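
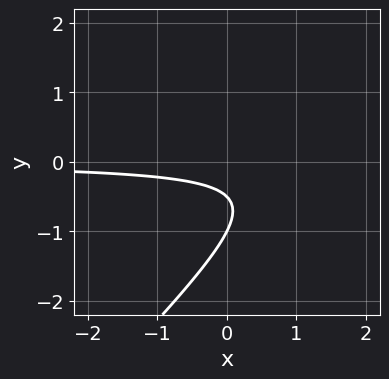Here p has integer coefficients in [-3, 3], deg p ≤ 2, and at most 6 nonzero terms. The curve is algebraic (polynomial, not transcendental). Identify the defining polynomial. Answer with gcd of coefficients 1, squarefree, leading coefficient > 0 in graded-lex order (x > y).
deg p = 2. The shape is more complex than any degree-1 curve.
Against the integer gridlines: it meets the y-axis at y = -1 (among the integer gridlines); the curve avoids every integer x-axis point in the box.
Putting this together gives p.

2*x*y - 2*y^2 - 3*y - 1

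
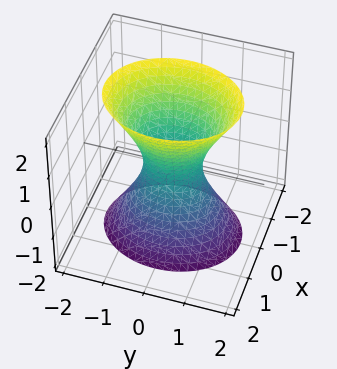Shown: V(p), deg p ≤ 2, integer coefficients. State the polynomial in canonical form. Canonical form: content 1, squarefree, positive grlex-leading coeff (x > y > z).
deg p = 2. One connected sheet with a waist; a quadric.
Symmetries: mirror symmetry x ↦ −x ⇒ only even powers of x; the y ↦ −y reflection is a symmetry, so y appears only in even powers; mirror symmetry z ↦ −z ⇒ only even powers of z.
Reading off the gridlines: the surface avoids every integer z-axis point in the box.
The integer polynomial consistent with all of this is the stated p.

3*x^2 + 2*y^2 - z^2 - 1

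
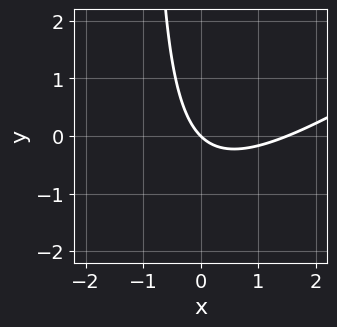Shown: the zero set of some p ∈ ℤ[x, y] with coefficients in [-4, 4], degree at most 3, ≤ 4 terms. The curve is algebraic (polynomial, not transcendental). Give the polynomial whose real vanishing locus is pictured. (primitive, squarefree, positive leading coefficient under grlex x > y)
2*x^2 - 3*x*y - 3*x - 3*y

First, degree: the shape is more complex than any degree-1 curve, so deg p = 2.
Next, observable constraints: it crosses the y-axis at the gridline y = 0; it crosses the x-axis at the gridline x = 0.
Finally, putting this together gives p.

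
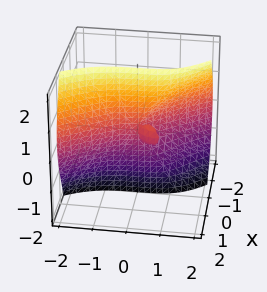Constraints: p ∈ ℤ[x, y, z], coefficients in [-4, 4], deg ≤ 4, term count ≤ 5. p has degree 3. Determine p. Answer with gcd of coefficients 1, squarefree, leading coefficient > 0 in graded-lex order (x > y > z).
The degree is 3 — no degree-2 surface has this shape.
Checking where it meets the axes: it meets the x-axis at x = 0 (among the integer gridlines); every point of the z-axis in the box is on the surface; it crosses the y-axis at the gridline y = 0.
The integer polynomial consistent with all of this is the stated p.

3*x^3 + 3*x*z^2 + y^3 - 2*x*y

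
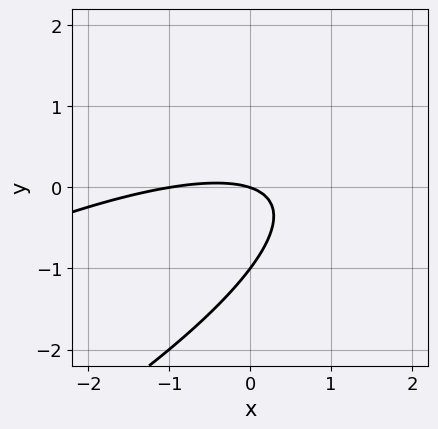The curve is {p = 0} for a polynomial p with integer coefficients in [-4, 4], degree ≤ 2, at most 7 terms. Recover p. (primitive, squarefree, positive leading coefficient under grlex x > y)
1. deg p = 2.
2. Reading off the gridlines: among the integer gridlines, it crosses the x-axis at x ∈ {-1, 0}; the y-axis gridline crossings are at y ∈ {-1, 0}.
3. Fitting integer coefficients to these (and the overall shape) gives p.

x^2 - 3*x*y + 3*y^2 + x + 3*y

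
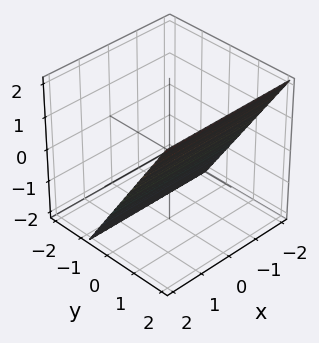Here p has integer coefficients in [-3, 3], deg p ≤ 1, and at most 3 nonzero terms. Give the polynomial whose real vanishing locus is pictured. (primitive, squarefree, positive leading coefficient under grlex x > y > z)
3*y - 2*z - 2

(a) The degree is 1 — every cross-section is a straight line — this is a plane.
(b) Checking where it meets the axes: it misses every integer gridline on the x-axis; it crosses the z-axis at the gridline z = -1.
(c) Putting this together gives p.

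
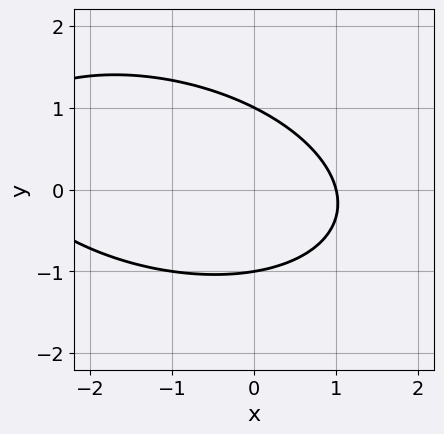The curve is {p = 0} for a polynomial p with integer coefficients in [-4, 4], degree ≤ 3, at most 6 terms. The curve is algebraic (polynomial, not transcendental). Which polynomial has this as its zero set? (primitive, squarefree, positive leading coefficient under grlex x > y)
First, the degree is 2 — the shape is more complex than any degree-1 curve.
Next, from the visible intercepts: the y-axis gridline crossings are at y ∈ {-1, 1}; it crosses the x-axis at the gridline x = 1.
Finally, matching integer coefficients to the picture gives p.

x^2 + x*y + 3*y^2 + 2*x - 3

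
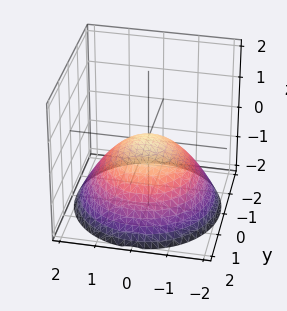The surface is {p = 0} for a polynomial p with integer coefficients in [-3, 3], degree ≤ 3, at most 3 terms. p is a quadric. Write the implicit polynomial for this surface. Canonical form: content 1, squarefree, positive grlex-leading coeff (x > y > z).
1. deg p = 2.
2. Symmetries: every cross-section ⟂ z is a circle, so x, y appear only via x² + y².
3. From the visible intercepts: it crosses the z-axis at the gridline z = 0; it crosses the x-axis at the gridline x = 0.
4. Solving for integer coefficients yields p as stated.

x^2 + y^2 + 2*z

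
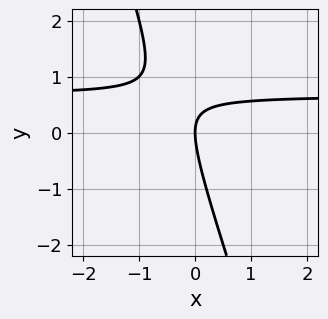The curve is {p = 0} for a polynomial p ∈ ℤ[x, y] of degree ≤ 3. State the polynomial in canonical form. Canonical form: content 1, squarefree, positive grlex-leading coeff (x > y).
1. deg p = 2.
2. Observable constraints: one y-axis crossing is at y = 0; one x-axis crossing is at x = 0.
3. Fitting integer coefficients to these (and the overall shape) gives p.

3*x*y + y^2 - 2*x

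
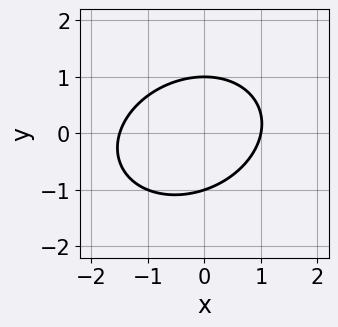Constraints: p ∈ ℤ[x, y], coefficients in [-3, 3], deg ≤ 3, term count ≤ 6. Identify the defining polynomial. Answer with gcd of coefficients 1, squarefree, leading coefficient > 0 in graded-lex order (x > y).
1. deg p = 2. The shape is more complex than any degree-1 curve.
2. Against the integer gridlines: one x-axis crossing is at x = 1; the y-axis gridline crossings are at y ∈ {-1, 1}.
3. Matching integer coefficients to the picture gives p.

2*x^2 - x*y + 3*y^2 + x - 3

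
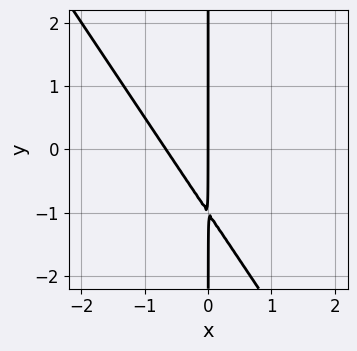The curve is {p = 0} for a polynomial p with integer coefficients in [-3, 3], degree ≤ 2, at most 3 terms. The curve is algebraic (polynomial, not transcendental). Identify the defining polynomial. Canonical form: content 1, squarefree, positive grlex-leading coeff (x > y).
1. Degree: a generic line meets the curve in up to 2 points, so deg p = 2.
2. Against the integer gridlines: one x-axis crossing is at x = 0; every point of the y-axis in the box is on the curve.
3. Putting this together gives p.

3*x^2 + 2*x*y + 2*x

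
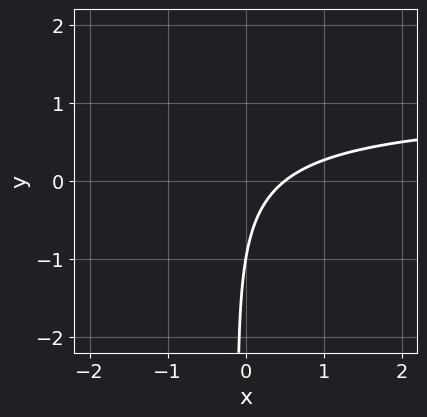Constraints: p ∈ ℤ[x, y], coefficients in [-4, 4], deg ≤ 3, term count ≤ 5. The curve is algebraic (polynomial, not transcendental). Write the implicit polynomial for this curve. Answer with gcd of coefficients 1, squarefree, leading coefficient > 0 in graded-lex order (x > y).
x*y^2 - 3*x*y + 2*x - y - 1

(a) The degree is 3 — no degree-2 curve has this shape.
(b) Checking where it meets the axes: it crosses the y-axis at the gridline y = -1.
(c) Solving for integer coefficients yields p as stated.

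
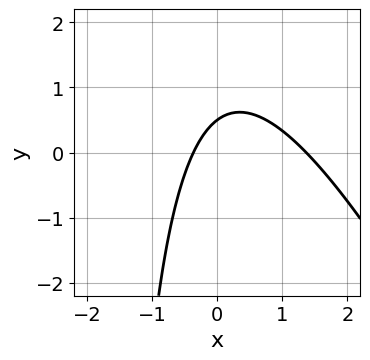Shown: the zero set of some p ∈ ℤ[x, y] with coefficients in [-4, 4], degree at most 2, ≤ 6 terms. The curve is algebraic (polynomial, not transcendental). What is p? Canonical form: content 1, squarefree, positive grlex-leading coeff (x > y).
2*x^2 + x*y - 2*x + 2*y - 1

1. Degree: no degree-1 curve has this shape, so deg p = 2.
2. Matching integer coefficients to the picture gives p.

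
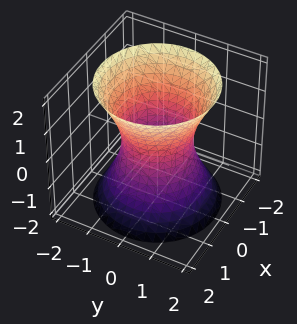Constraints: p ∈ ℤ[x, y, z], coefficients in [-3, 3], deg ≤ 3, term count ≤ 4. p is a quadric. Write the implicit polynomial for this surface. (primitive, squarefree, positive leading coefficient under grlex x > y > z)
The degree is 2 — an hourglass — one-sheet hyperboloid; a quadric.
Symmetries: rotational symmetry about the z-axis ⇒ p depends on x, y only through x² + y²; mirror symmetry z ↦ −z ⇒ only even powers of z.
Observable constraints: the y-axis gridline crossings are at y ∈ {-1, 1}; no z-intercept at any integer in the box.
Matching integer coefficients to the picture gives p. Check: (1, 0, 0) on the x-axis lies on the surface, and p(1, 0, 0) = 0. ✓

2*x^2 + 2*y^2 - z^2 - 2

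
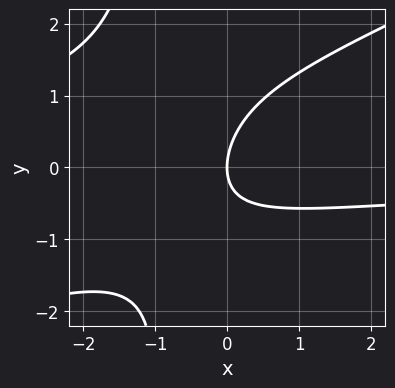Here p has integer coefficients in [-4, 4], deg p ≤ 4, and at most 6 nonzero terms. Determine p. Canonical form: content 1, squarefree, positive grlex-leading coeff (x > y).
x^2*y - 2*x*y^2 + 2*x*y - 2*y^2 + 3*x

Degree: the shape is more complex than any degree-2 curve, so deg p = 3.
Against the integer gridlines: it crosses the y-axis at the gridline y = 0; it meets the x-axis at x = 0 (among the integer gridlines).
Solving for integer coefficients yields p as stated.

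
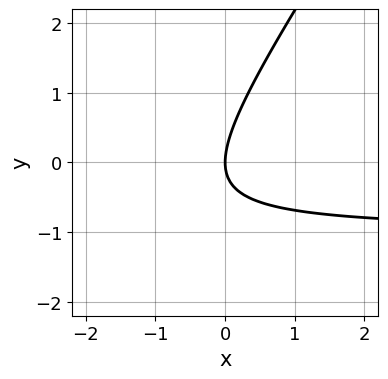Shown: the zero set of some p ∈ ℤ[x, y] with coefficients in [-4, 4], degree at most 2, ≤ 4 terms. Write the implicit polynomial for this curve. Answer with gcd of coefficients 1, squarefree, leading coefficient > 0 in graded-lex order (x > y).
3*x*y - 2*y^2 + 3*x

The degree is 2 — no degree-1 curve has this shape.
Reading off the gridlines: one y-axis crossing is at y = 0; it crosses the x-axis at the gridline x = 0.
Together with the visible shape, these determine p as stated.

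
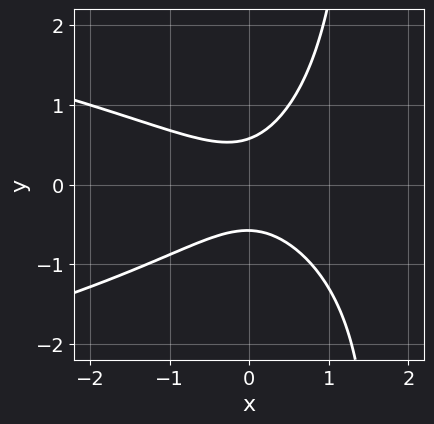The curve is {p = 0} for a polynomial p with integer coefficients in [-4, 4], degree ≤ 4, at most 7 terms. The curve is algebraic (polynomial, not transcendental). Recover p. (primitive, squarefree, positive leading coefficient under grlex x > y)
1. The degree is 3 — no degree-2 curve has this shape.
2. Reading off the gridlines: it misses every integer gridline on the x-axis.
3. Fitting integer coefficients to these (and the overall shape) gives p.

2*x*y^2 + 2*x^2 + x*y - 3*y^2 + 1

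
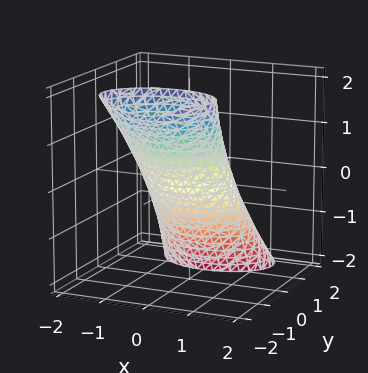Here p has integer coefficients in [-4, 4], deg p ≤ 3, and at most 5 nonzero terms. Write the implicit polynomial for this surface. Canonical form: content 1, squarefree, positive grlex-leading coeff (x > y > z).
1. Degree: a generic line meets the surface in up to 2 points, so deg p = 2.
2. Observable constraints: among the integer gridlines, it crosses the x-axis at x ∈ {-1, 1}; the z-axis gridline crossings are at z ∈ {-1, 1}.
3. Together with the visible shape, these determine p as stated.

x^2 + 2*y^2 + 3*y*z + z^2 - 1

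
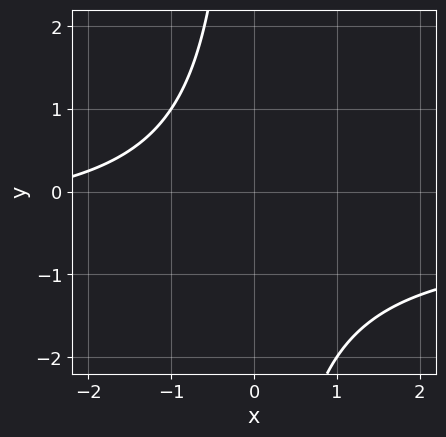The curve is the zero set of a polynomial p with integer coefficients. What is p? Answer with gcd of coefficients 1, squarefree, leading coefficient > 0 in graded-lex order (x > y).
(a) Degree: the shape is more complex than any degree-1 curve, so deg p = 2.
(b) From the axis intercepts and sections: the curve avoids every integer y-axis point in the box; the curve avoids every integer x-axis point in the box.
(c) Solving for integer coefficients yields p as stated.

2*x*y + x + 3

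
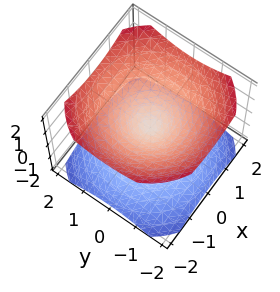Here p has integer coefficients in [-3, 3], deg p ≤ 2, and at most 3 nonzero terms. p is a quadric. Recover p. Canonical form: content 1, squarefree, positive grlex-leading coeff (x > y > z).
2*x^2 + 2*y^2 - 3*z^2

(a) The picture has 2 separate pieces.
(b) deg p = 2.
(c) Symmetries: mirror symmetry z ↦ −z ⇒ only even powers of z; the z-axis is an axis of rotation, so x and y enter only as x² + y².
(d) From the axis intercepts and sections: it meets the y-axis at y = 0 (among the integer gridlines); it meets the x-axis at x = 0 (among the integer gridlines).
(e) Matching integer coefficients to the picture gives p.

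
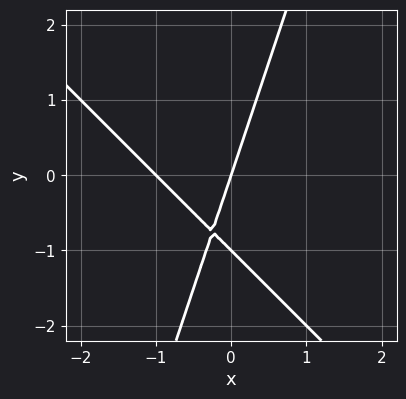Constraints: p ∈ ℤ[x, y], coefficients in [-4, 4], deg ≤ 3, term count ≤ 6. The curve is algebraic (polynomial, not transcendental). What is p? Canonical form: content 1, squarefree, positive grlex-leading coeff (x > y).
1. Degree: a generic line meets the curve in up to 2 points, so deg p = 2.
2. From the visible intercepts: among the integer gridlines, it crosses the x-axis at x ∈ {-1, 0}; among the integer gridlines, it crosses the y-axis at y ∈ {-1, 0}.
3. These observations pin down the coefficients.

3*x^2 + 2*x*y - y^2 + 3*x - y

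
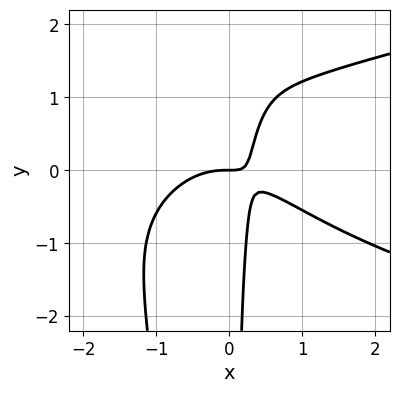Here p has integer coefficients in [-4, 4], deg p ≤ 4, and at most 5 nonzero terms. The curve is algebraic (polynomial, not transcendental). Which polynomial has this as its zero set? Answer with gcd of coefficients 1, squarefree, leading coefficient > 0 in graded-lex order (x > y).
2*x^2*y^2 - 2*x^3 + x*y^2 - 3*x*y + y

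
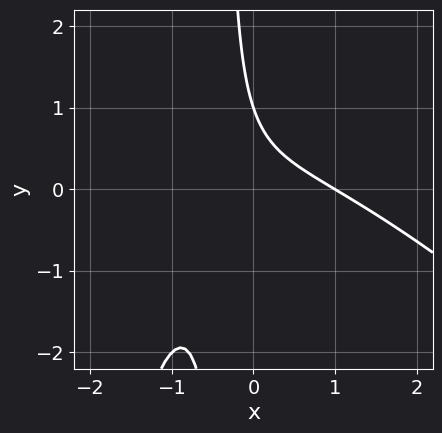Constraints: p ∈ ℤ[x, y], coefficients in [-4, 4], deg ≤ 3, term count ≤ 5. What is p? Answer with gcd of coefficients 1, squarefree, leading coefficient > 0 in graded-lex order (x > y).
x^3 + x^2*y + 3*x*y + y - 1

First, degree: a generic line meets the curve in up to 3 points, so deg p = 3.
Next, checking where it meets the axes: it meets the y-axis at y = 1 (among the integer gridlines); one x-axis crossing is at x = 1.
Finally, these observations pin down the coefficients.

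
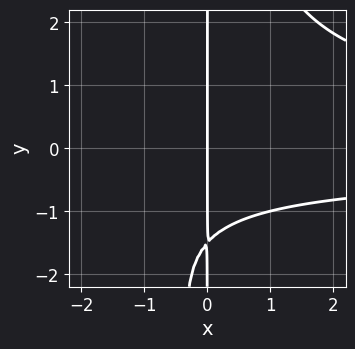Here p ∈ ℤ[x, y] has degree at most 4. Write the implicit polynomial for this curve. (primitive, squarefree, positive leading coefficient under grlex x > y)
1. deg p = 4. The shape is more complex than any degree-3 curve.
2. Against the integer gridlines: the visible y-axis segment lies entirely on the curve; it crosses the x-axis at the gridline x = 0.
3. The integer polynomial consistent with all of this is the stated p.

x^2*y^2 - 2*x*y - 3*x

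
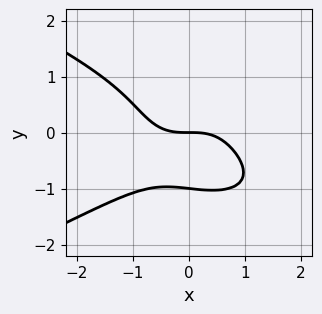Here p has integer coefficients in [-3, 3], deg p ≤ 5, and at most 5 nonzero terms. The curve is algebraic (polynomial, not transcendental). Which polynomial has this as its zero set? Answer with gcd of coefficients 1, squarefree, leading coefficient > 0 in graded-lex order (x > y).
3*y^4 + 2*x^3 - x*y^2 + 3*y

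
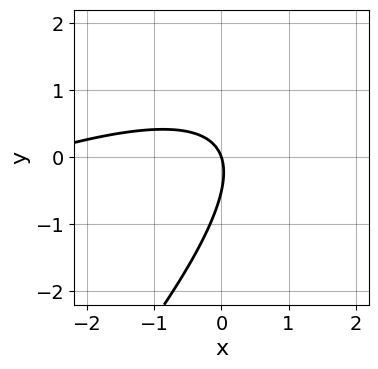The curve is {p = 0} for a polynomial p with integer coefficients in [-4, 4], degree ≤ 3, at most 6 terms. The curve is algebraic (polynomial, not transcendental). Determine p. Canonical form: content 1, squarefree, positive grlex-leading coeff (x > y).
First, degree: no degree-1 curve has this shape, so deg p = 2.
Then, from the axis intercepts and sections: it crosses the x-axis at the gridline x = 0; it crosses the y-axis at the gridline y = 0.
Finally, the integer polynomial consistent with all of this is the stated p.

x^2 - 3*x*y + 2*y^2 + 3*x + y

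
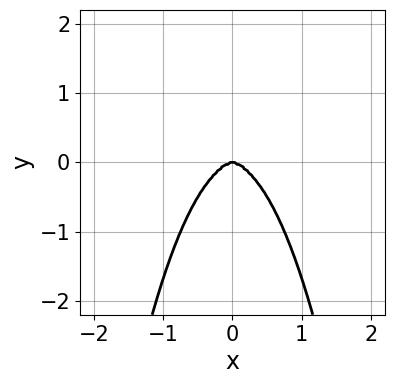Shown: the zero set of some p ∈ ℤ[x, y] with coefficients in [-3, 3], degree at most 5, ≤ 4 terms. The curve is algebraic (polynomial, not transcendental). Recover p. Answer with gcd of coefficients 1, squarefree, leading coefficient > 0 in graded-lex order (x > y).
1. deg p = 4. No degree-3 curve has this shape.
2. Symmetries: it's symmetric under x → −x, forcing even powers of x.
3. Reading off the gridlines: one x-axis crossing is at x = 0; it meets the y-axis at y = 0 (among the integer gridlines).
4. Solving for integer coefficients yields p as stated.

x^4 + 3*x^2*y^2 + 2*y^3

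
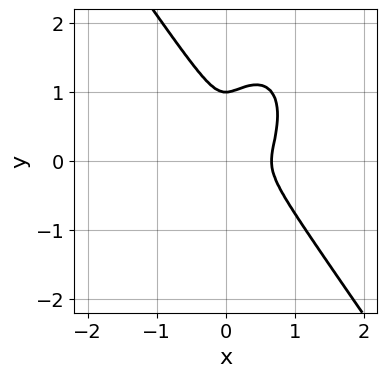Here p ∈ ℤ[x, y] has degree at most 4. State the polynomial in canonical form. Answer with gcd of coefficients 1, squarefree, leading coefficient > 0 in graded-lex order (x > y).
3*x^3 + y^3 - 2*x^2 - y^2

First, degree: the shape is more complex than any degree-2 curve, so deg p = 3.
Then, from the visible intercepts: it crosses the y-axis at the gridline y = 1.
Finally, together with the visible shape, these determine p as stated.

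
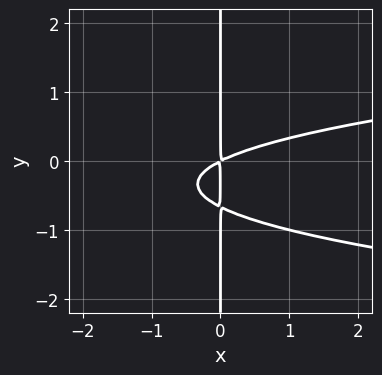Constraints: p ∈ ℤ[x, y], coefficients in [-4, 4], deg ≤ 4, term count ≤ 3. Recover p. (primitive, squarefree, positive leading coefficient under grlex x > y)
3*x*y^2 - x^2 + 2*x*y

1. Degree: the shape is more complex than any degree-2 curve, so deg p = 3.
2. Checking where it meets the axes: the visible y-axis segment lies entirely on the curve.
3. Matching integer coefficients to the picture gives p.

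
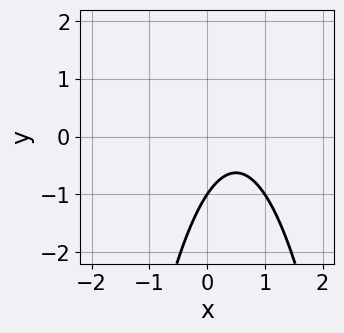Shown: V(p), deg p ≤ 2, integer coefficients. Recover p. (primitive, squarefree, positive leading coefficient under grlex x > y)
1. Degree: a generic line meets the curve in up to 2 points, so deg p = 2.
2. Checking where it meets the axes: one y-axis crossing is at y = -1; the curve avoids every integer x-axis point in the box.
3. The integer polynomial consistent with all of this is the stated p.

3*x^2 - 3*x + 2*y + 2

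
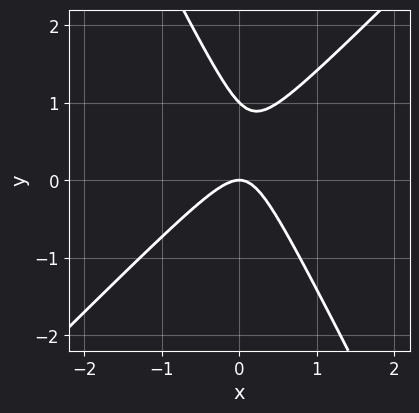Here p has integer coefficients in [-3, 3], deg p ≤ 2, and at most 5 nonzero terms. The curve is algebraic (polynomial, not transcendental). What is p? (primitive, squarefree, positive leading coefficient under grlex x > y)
(a) Degree: the shape is more complex than any degree-1 curve, so deg p = 2.
(b) From the axis intercepts and sections: among the integer gridlines, it crosses the y-axis at y ∈ {0, 1}; it meets the x-axis at x = 0 (among the integer gridlines).
(c) Assembling these constraints gives the stated polynomial.

2*x^2 - x*y - y^2 + y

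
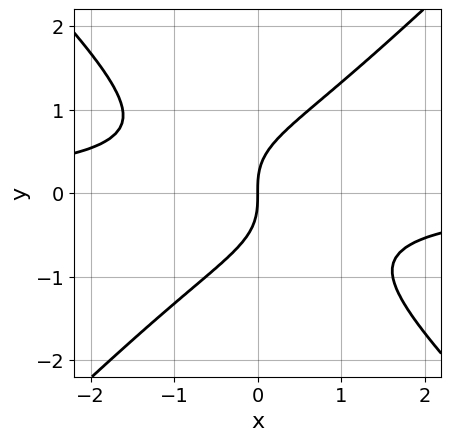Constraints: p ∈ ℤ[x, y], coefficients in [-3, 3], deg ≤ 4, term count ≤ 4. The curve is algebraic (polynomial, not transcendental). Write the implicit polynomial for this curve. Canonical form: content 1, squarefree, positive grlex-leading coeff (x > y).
x^2*y - y^3 + x

deg p = 3.
From the axis intercepts and sections: it meets the x-axis at x = 0 (among the integer gridlines); it meets the y-axis at y = 0 (among the integer gridlines).
Assembling these constraints gives the stated polynomial.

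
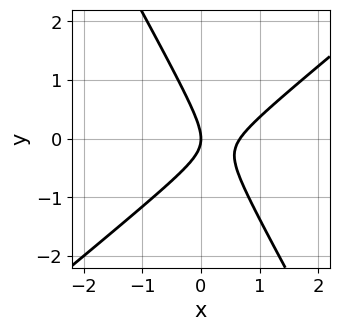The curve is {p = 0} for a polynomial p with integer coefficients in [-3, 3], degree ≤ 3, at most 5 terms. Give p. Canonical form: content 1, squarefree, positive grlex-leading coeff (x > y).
1. The degree is 2 — a generic line meets the curve in up to 2 points.
2. Reading off the gridlines: one y-axis crossing is at y = 0; one x-axis crossing is at x = 0.
3. These observations pin down the coefficients.

3*x^2 - 2*x*y - 2*y^2 - 2*x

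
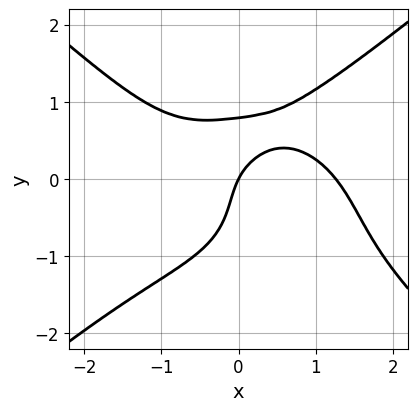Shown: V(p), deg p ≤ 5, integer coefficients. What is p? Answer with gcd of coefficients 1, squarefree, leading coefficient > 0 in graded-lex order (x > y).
Degree: a generic line meets the curve in up to 4 points, so deg p = 4.
Reading off the gridlines: it crosses the y-axis at the gridline y = 0; it crosses the x-axis at the gridline x = 0.
Solving for integer coefficients yields p as stated.

x^4 - 2*y^4 + 3*x*y - 2*x + y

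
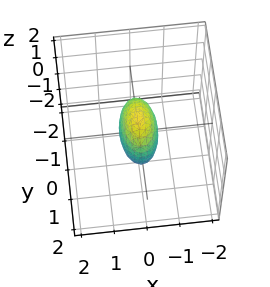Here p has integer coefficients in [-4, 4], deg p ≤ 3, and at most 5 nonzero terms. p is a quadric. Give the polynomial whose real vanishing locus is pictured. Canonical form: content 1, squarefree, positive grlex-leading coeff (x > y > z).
First, the degree is 2 — bounded and convex; a quadric.
Then, symmetries: it's symmetric under y → −y, forcing even powers of y; mirror symmetry z ↦ −z ⇒ only even powers of z; it's symmetric under x → −x, forcing even powers of x.
Next, reading off the gridlines: the z-axis gridline crossings are at z ∈ {-1, 1}; the y-axis gridline crossings are at y ∈ {-1, 1}.
Finally, putting this together gives p.

3*x^2 + y^2 + z^2 - 1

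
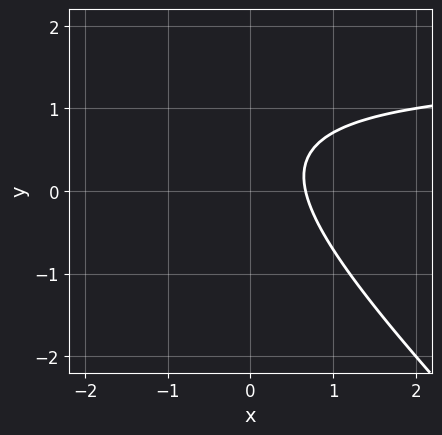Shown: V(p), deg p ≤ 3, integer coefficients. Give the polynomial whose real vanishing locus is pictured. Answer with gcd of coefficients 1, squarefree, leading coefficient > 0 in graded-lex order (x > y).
First, the degree is 2 — a generic line meets the curve in up to 2 points.
Next, checking where it meets the axes: no y-intercept at any integer in the box.
Finally, together with the visible shape, these determine p as stated.

2*x*y + 2*y^2 - 3*x - 2*y + 2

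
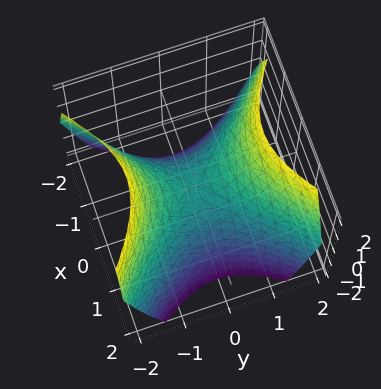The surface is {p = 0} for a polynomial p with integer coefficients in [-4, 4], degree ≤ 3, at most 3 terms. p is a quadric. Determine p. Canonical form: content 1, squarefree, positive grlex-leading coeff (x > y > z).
First, deg p = 2. A hyperbolic paraboloid; a quadric.
Then, symmetries: it's symmetric under y → −y, forcing even powers of y; the x ↦ −x reflection is a symmetry, so x appears only in even powers.
Then, observable constraints: it crosses the z-axis at the gridline z = 0; it meets the x-axis at x = 0 (among the integer gridlines); it crosses the y-axis at the gridline y = 0.
Finally, assembling these constraints gives the stated polynomial.

x^2 - y^2 + z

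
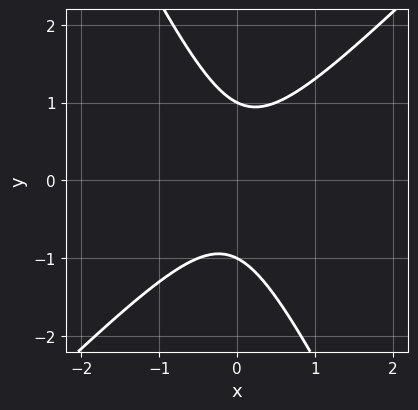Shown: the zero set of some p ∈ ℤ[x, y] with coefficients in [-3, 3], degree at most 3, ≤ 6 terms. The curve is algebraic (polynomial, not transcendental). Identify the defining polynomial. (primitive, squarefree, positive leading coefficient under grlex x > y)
(a) Degree: the shape is more complex than any degree-1 curve, so deg p = 2.
(b) Reading off the gridlines: it misses every integer gridline on the x-axis; the y-axis gridline crossings are at y ∈ {-1, 1}.
(c) These observations pin down the coefficients.

2*x^2 - x*y - y^2 + 1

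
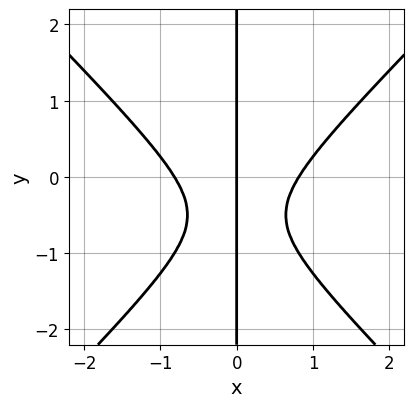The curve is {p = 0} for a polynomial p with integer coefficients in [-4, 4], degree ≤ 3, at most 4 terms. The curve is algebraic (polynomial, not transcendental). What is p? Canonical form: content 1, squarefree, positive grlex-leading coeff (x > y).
First, degree: the shape is more complex than any degree-2 curve, so deg p = 3.
Next, against the integer gridlines: every point of the y-axis in the box is on the curve; it crosses the x-axis at the gridline x = 0.
Finally, fitting integer coefficients to these (and the overall shape) gives p.

3*x^3 - 3*x*y^2 - 3*x*y - 2*x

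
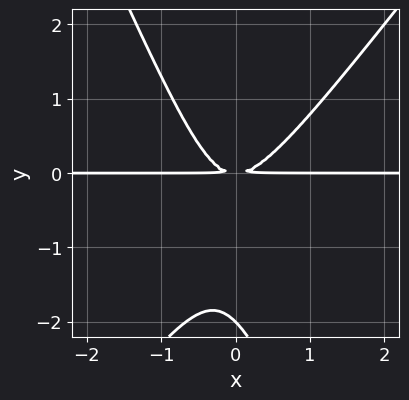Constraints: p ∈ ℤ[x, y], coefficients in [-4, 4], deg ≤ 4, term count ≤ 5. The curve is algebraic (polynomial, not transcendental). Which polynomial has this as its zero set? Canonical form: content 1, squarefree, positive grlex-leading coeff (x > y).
3*x^2*y - x*y^2 - y^3 - 2*y^2

First, degree: a generic line meets the curve in up to 3 points, so deg p = 3.
Then, reading off the gridlines: every point of the x-axis in the box is on the curve; it crosses the y-axis at the gridline y = -2.
Finally, these observations pin down the coefficients.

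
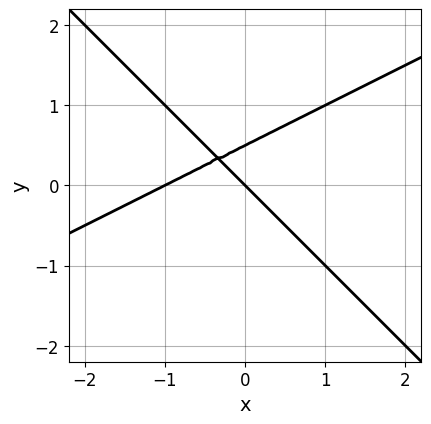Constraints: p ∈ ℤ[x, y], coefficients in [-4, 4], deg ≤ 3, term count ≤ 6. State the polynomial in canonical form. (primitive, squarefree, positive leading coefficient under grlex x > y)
The degree is 2 — no degree-1 curve has this shape.
From the axis intercepts and sections: it crosses the y-axis at the gridline y = 0; the x-axis gridline crossings are at x ∈ {-1, 0}.
Together with the visible shape, these determine p as stated.

x^2 - x*y - 2*y^2 + x + y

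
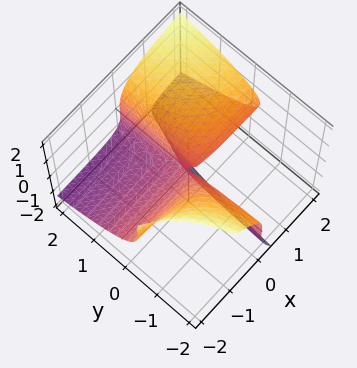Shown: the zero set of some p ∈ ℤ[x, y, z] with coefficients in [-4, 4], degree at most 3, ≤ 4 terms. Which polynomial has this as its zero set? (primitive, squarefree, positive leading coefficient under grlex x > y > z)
2*x*z^2 + z^3 - 3*x*y - 3*x*z

(a) Degree: a generic line meets the surface in up to 3 points, so deg p = 3.
(b) Observable constraints: the visible y-axis segment lies entirely on the surface; every point of the x-axis in the box is on the surface.
(c) Fitting integer coefficients to these (and the overall shape) gives p.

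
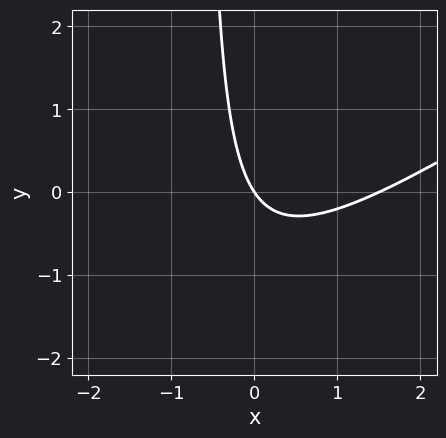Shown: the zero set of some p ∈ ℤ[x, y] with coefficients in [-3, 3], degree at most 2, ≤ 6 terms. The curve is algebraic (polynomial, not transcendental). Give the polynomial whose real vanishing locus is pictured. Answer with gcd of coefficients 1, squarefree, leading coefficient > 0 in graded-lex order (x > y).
First, deg p = 2. A generic line meets the curve in up to 2 points.
Next, observable constraints: it crosses the x-axis at the gridline x = 0; it meets the y-axis at y = 0 (among the integer gridlines).
Finally, matching integer coefficients to the picture gives p.

2*x^2 - 3*x*y - 3*x - 2*y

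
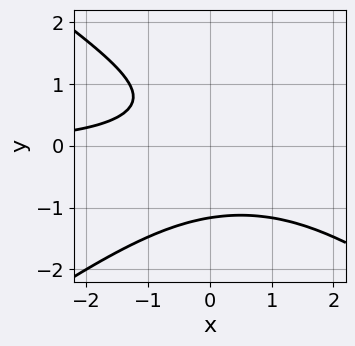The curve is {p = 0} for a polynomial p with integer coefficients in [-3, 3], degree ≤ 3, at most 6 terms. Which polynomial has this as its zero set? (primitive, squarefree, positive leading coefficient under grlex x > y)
(a) Degree: the shape is more complex than any degree-2 curve, so deg p = 3.
(b) From the axis intercepts and sections: it misses every integer gridline on the x-axis.
(c) Solving for integer coefficients yields p as stated.

x^2*y - 2*y^3 - x*y + y - 2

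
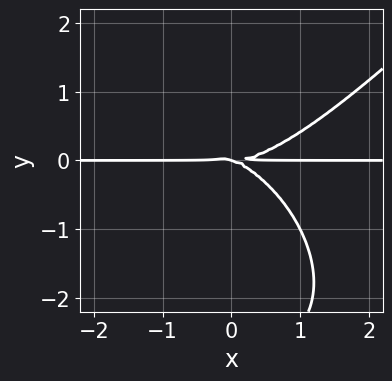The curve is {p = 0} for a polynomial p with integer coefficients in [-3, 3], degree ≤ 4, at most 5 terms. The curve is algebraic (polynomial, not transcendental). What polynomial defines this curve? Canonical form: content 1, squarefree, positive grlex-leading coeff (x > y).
x^3*y - y^4 - x*y^2 - 3*y^3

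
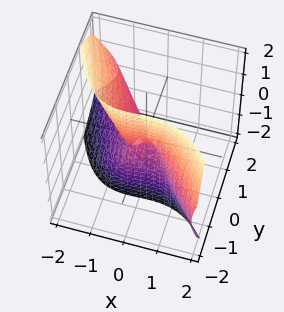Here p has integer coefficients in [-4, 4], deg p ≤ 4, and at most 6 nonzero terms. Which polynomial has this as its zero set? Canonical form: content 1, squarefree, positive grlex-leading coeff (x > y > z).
2*x^3 + y^3 + 3*y*z^2 + x*y + 2*z^2

First, the degree is 3 — the shape is more complex than any degree-2 surface.
Next, from the axis intercepts and sections: it crosses the z-axis at the gridline z = 0; it meets the x-axis at x = 0 (among the integer gridlines); one y-axis crossing is at y = 0.
Finally, together with the visible shape, these determine p as stated.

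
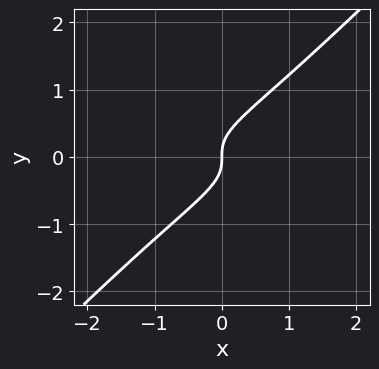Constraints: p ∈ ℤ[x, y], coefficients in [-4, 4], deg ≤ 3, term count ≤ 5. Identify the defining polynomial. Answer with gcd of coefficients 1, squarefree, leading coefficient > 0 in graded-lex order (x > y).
Degree: no degree-2 curve has this shape, so deg p = 3.
Observable constraints: one y-axis crossing is at y = 0; one x-axis crossing is at x = 0.
The integer polynomial consistent with all of this is the stated p.

3*x*y^2 - 3*y^3 + x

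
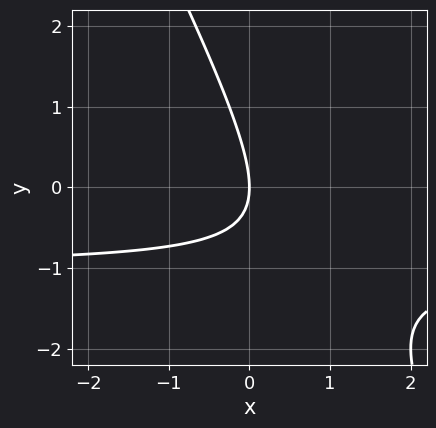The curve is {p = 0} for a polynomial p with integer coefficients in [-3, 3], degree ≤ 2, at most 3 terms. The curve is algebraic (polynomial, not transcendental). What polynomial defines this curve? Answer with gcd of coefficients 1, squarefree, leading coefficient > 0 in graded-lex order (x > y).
2*x*y + y^2 + 2*x

1. The degree is 2 — no degree-1 curve has this shape.
2. Checking where it meets the axes: it meets the y-axis at y = 0 (among the integer gridlines); one x-axis crossing is at x = 0.
3. The integer polynomial consistent with all of this is the stated p.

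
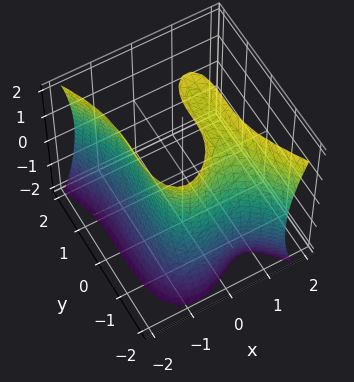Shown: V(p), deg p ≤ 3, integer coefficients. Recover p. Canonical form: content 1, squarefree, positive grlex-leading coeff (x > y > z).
3*x^3 - x*z^2 + y^3 - z + 3

First, the degree is 3 — no degree-2 surface has this shape.
Then, observable constraints: it meets the x-axis at x = -1 (among the integer gridlines); it misses every integer gridline on the z-axis.
Finally, assembling these constraints gives the stated polynomial.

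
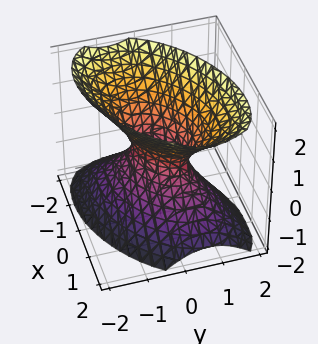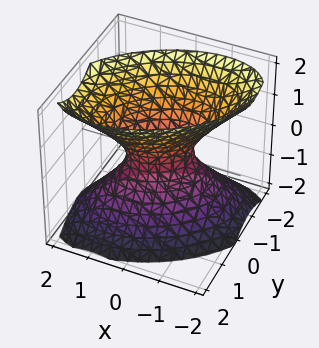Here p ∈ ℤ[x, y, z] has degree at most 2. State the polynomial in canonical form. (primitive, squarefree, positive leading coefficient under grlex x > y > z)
2*x^2 - 2*x*y + 3*y^2 - 2*z^2 - 1

(a) deg p = 2.
(b) From the axis intercepts and sections: no z-intercept at any integer in the box.
(c) Assembling these constraints gives the stated polynomial.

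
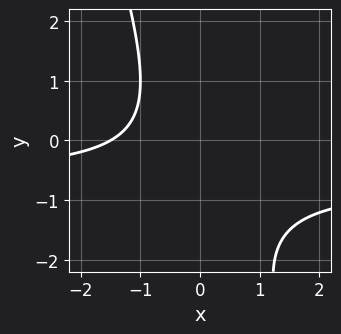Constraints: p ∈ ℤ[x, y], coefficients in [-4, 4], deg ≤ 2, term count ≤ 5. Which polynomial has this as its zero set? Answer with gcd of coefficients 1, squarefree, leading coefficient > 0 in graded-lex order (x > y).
3*x*y + y^2 + 2*x + y + 3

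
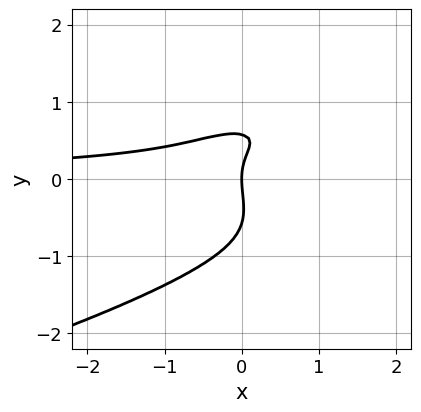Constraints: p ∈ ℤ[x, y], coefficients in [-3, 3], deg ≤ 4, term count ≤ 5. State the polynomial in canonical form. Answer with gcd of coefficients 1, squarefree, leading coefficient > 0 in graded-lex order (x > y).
3*y^4 + 2*x^2*y - 3*x*y - y^2 + 2*x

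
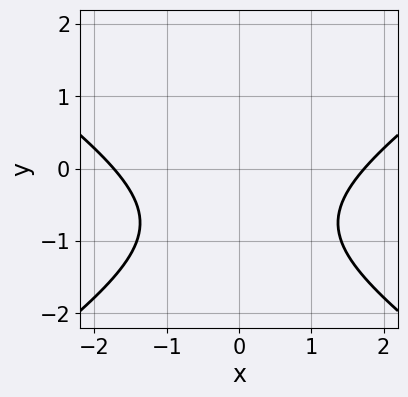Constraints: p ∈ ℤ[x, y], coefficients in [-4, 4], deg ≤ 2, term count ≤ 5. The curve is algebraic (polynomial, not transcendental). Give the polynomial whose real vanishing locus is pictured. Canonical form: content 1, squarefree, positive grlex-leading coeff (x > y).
(a) Degree: a generic line meets the curve in up to 2 points, so deg p = 2.
(b) Symmetries: it's symmetric under x → −x, forcing even powers of x.
(c) From the axis intercepts and sections: the curve avoids every integer y-axis point in the box.
(d) The integer polynomial consistent with all of this is the stated p.

x^2 - 2*y^2 - 3*y - 3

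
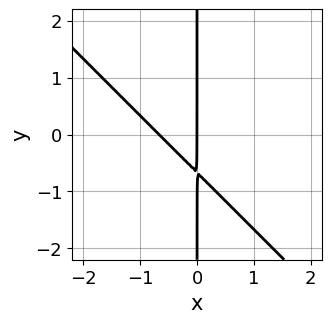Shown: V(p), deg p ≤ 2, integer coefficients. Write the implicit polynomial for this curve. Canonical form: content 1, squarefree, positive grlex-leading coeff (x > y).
3*x^2 + 3*x*y + 2*x

The degree is 2 — no degree-1 curve has this shape.
From the axis intercepts and sections: the visible y-axis segment lies entirely on the curve; one x-axis crossing is at x = 0.
These observations pin down the coefficients.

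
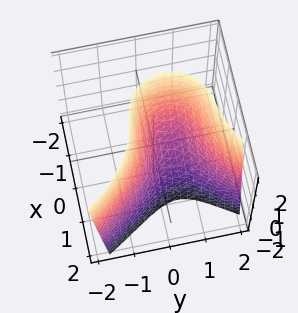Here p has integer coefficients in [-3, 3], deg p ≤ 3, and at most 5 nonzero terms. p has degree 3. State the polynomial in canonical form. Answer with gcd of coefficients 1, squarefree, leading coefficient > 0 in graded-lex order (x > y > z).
x^3 - 2*y^2 + x + 2*y + z

1. deg p = 3. A generic line meets the surface in up to 3 points.
2. Checking where it meets the axes: one z-axis crossing is at z = 0; it meets the x-axis at x = 0 (among the integer gridlines); among the integer gridlines, it crosses the y-axis at y ∈ {0, 1}.
3. Solving for integer coefficients yields p as stated.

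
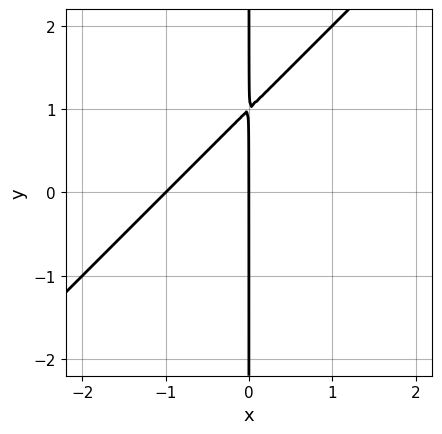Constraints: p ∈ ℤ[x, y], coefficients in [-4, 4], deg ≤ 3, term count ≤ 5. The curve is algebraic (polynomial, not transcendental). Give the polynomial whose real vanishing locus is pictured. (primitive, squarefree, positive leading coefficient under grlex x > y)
x^2 - x*y + x

deg p = 2. A generic line meets the curve in up to 2 points.
From the visible intercepts: among the integer gridlines, it crosses the x-axis at x ∈ {-1, 0}; the visible y-axis segment lies entirely on the curve.
Together with the visible shape, these determine p as stated.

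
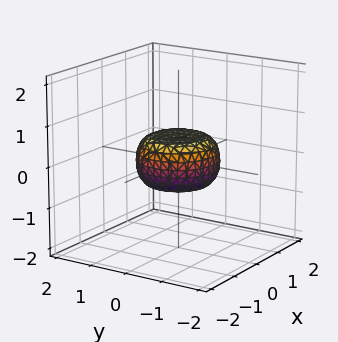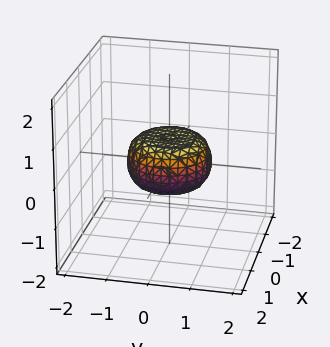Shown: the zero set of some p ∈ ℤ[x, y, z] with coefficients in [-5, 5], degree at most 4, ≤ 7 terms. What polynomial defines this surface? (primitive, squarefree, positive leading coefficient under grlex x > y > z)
2*x^4 + 4*x^2*y^2 + 2*y^4 - x^2 - y^2 + 3*z^2 - 1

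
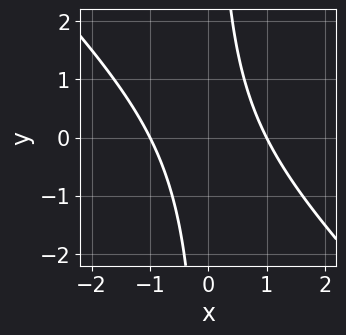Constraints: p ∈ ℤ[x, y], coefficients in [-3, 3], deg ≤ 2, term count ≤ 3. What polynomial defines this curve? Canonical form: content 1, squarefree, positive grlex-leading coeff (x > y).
x^2 + x*y - 1

First, degree: no degree-1 curve has this shape, so deg p = 2.
Then, checking where it meets the axes: among the integer gridlines, it crosses the x-axis at x ∈ {-1, 1}; no y-intercept at any integer in the box.
Finally, together with the visible shape, these determine p as stated.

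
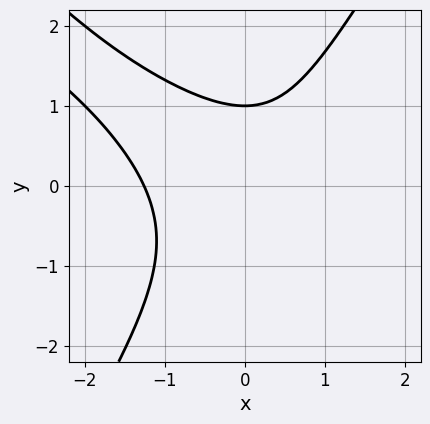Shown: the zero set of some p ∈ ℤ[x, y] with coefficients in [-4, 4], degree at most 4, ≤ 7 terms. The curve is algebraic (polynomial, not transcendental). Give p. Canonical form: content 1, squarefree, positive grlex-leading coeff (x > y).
x^3 + 2*x^2*y - y^3 - y + 2

1. Degree: the shape is more complex than any degree-2 curve, so deg p = 3.
2. From the axis intercepts and sections: it meets the y-axis at y = 1 (among the integer gridlines).
3. Fitting integer coefficients to these (and the overall shape) gives p.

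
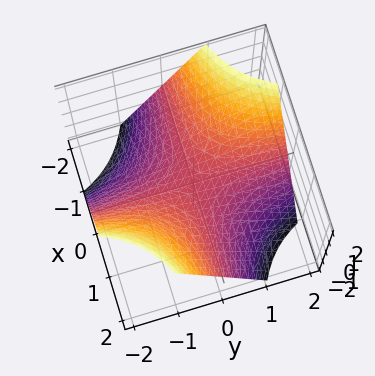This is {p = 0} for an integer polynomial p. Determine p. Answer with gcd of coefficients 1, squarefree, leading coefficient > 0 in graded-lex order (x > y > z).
x*y + z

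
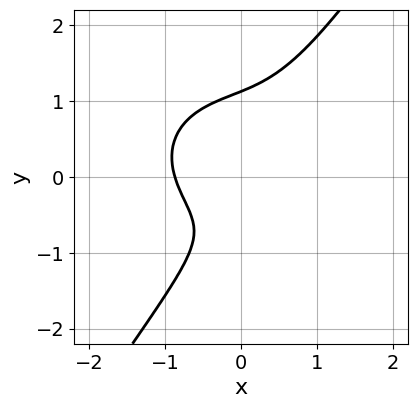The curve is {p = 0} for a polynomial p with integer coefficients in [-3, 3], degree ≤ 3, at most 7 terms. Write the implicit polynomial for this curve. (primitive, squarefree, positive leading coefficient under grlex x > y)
First, degree: the shape is more complex than any degree-2 curve, so deg p = 3.
Finally, the integer polynomial consistent with all of this is the stated p.

3*x^3 + 3*x*y^2 - 3*y^3 + 2*y + 2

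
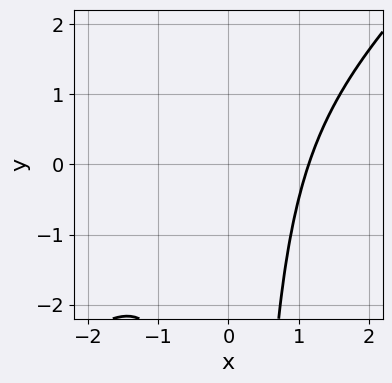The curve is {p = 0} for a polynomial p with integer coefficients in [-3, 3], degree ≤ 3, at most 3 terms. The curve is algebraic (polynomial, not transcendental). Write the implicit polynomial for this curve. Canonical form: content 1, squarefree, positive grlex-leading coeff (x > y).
2*x^3 - 2*x^2*y - 3

The degree is 3 — a generic line meets the curve in up to 3 points.
Checking where it meets the axes: no y-intercept at any integer in the box.
Putting this together gives p.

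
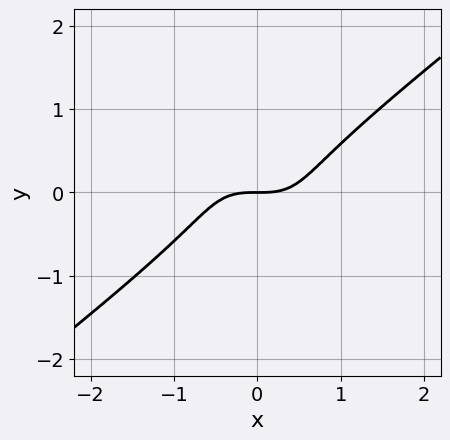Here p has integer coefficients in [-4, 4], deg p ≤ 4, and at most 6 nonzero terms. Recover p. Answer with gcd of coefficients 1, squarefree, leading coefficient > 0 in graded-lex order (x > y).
2*x^3 + x^2*y - 3*x*y^2 - 2*y^3 - 2*y

deg p = 3. A generic line meets the curve in up to 3 points.
From the visible intercepts: it crosses the y-axis at the gridline y = 0; it meets the x-axis at x = 0 (among the integer gridlines).
Solving for integer coefficients yields p as stated.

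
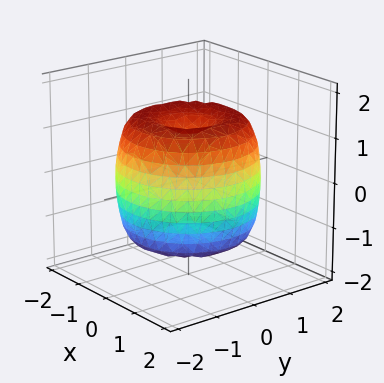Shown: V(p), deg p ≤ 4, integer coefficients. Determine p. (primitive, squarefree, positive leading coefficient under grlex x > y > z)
x^4 + 2*x^2*y^2 + y^4 - 2*x^2 - 2*y^2 + z^2 - 1

First, the degree is 4 — a generic line meets the surface in up to 4 points.
Then, symmetries: the surface is invariant under rotation about z: p = q(x² + y², z).
Next, against the integer gridlines: among the integer gridlines, it crosses the z-axis at z ∈ {-1, 1}; a circular section at z = -1 has radius between 1 and 2.
Finally, these observations pin down the coefficients.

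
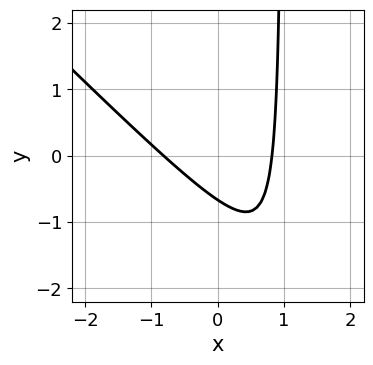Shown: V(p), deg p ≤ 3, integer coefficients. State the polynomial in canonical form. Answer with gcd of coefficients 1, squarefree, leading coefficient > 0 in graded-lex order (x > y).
3*x^2 + 3*x*y - 3*y - 2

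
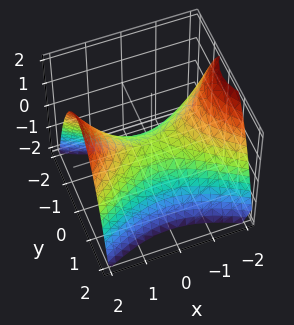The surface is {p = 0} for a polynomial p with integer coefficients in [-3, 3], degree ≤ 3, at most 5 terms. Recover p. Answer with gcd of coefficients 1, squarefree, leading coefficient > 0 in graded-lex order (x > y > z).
1. deg p = 2.
2. Symmetries: mirror symmetry x ↦ −x ⇒ only even powers of x; it's symmetric under y → −y, forcing even powers of y.
3. Observable constraints: it meets the z-axis at z = 0 (among the integer gridlines); it meets the x-axis at x = 0 (among the integer gridlines); it meets the y-axis at y = 0 (among the integer gridlines).
4. Matching integer coefficients to the picture gives p.

x^2 - 2*y^2 - 2*z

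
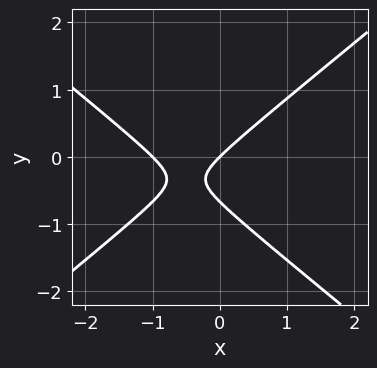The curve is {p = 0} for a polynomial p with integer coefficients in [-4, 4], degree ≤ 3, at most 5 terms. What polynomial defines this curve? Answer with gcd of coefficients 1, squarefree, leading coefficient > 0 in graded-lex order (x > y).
1. The degree is 2 — no degree-1 curve has this shape.
2. From the visible intercepts: one y-axis crossing is at y = 0; among the integer gridlines, it crosses the x-axis at x ∈ {-1, 0}.
3. The integer polynomial consistent with all of this is the stated p.

2*x^2 - 3*y^2 + 2*x - 2*y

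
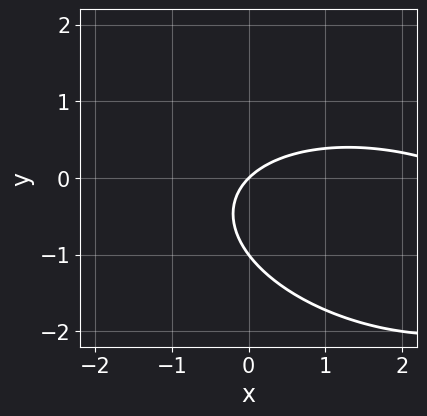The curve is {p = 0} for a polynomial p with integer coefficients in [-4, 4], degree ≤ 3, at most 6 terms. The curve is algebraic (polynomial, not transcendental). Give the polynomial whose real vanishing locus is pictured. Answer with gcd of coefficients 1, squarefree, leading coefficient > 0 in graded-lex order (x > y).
x^2 + x*y + 3*y^2 - 3*x + 3*y

The degree is 2 — the shape is more complex than any degree-1 curve.
Checking where it meets the axes: the y-axis gridline crossings are at y ∈ {-1, 0}; it meets the x-axis at x = 0 (among the integer gridlines).
Assembling these constraints gives the stated polynomial.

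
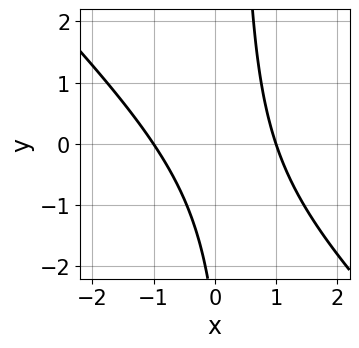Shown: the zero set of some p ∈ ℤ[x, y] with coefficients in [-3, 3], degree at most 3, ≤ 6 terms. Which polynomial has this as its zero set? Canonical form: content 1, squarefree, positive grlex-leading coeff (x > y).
3*x^2 + 3*x*y - y - 3

(a) The degree is 2 — the shape is more complex than any degree-1 curve.
(b) From the visible intercepts: among the integer gridlines, it crosses the x-axis at x ∈ {-1, 1}; the curve avoids every integer y-axis point in the box.
(c) Solving for integer coefficients yields p as stated.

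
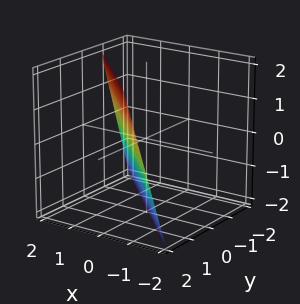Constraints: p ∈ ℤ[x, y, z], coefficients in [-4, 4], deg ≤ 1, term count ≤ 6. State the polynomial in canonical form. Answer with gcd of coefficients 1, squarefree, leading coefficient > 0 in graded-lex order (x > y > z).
First, deg p = 1. Every cross-section is a straight line — this is a plane.
Next, reading off the gridlines: it meets the z-axis at z = -2 (among the integer gridlines).
Finally, together with the visible shape, these determine p as stated.

3*x + 3*y - z - 2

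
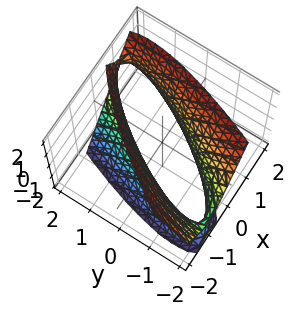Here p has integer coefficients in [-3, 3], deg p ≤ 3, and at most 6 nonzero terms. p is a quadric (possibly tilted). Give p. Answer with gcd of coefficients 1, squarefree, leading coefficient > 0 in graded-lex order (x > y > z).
3*x^2 - 3*x*y + y^2 + y*z - z^2 - 2

(a) The degree is 2 — a generic line meets the surface in up to 2 points.
(b) Reading off the gridlines: it misses every integer gridline on the z-axis.
(c) Putting this together gives p.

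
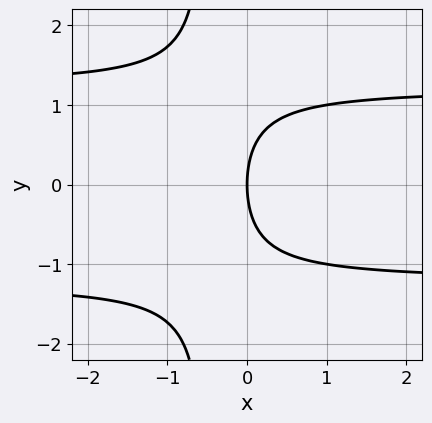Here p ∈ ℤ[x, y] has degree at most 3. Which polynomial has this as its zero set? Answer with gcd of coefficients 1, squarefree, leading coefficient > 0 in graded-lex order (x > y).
2*x*y^2 + y^2 - 3*x

Degree: the shape is more complex than any degree-2 curve, so deg p = 3.
Symmetries: the y ↦ −y reflection is a symmetry, so y appears only in even powers.
Checking where it meets the axes: one x-axis crossing is at x = 0; one y-axis crossing is at y = 0.
Solving for integer coefficients yields p as stated.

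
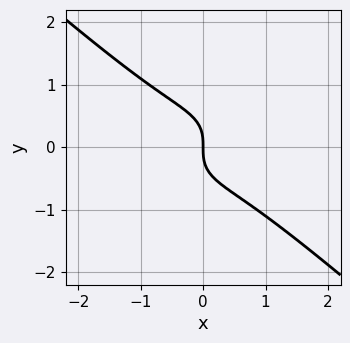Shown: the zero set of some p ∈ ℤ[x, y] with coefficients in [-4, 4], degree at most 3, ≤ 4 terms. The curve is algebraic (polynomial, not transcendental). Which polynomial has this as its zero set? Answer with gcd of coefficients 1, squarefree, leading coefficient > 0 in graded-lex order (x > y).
2*x^3 + 3*y^3 + 2*x

(a) deg p = 3. A generic line meets the curve in up to 3 points.
(b) Reading off the gridlines: it crosses the x-axis at the gridline x = 0; one y-axis crossing is at y = 0.
(c) These observations pin down the coefficients.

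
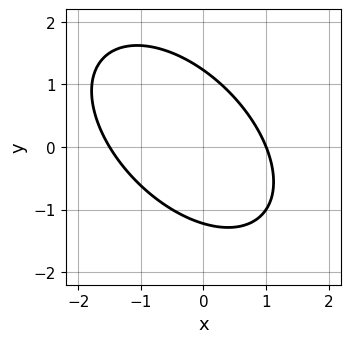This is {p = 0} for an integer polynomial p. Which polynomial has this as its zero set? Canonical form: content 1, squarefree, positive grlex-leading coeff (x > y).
2*x^2 + 2*x*y + 2*y^2 + x - 3

The degree is 2 — no degree-1 curve has this shape.
Against the integer gridlines: it crosses the x-axis at the gridline x = 1.
The integer polynomial consistent with all of this is the stated p.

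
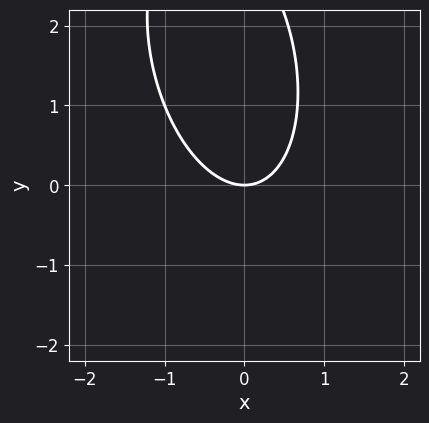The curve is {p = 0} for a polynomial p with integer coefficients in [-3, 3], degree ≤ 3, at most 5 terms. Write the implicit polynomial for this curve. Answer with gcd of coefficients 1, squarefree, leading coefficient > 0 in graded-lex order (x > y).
3*x^2 + x*y + y^2 - 3*y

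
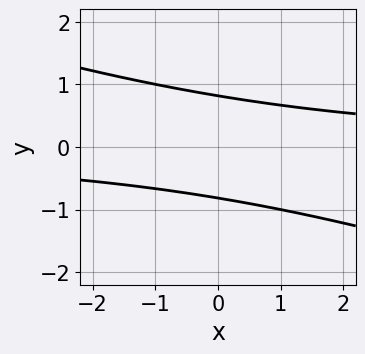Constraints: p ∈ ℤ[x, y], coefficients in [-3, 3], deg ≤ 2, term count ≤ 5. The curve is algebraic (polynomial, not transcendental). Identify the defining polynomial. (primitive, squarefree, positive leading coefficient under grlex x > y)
1. Degree: the shape is more complex than any degree-1 curve, so deg p = 2.
2. Checking where it meets the axes: the curve avoids every integer x-axis point in the box.
3. Fitting integer coefficients to these (and the overall shape) gives p.

x*y + 3*y^2 - 2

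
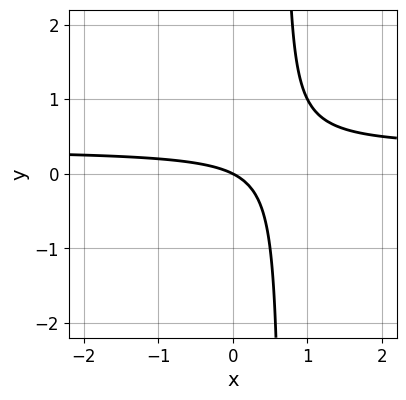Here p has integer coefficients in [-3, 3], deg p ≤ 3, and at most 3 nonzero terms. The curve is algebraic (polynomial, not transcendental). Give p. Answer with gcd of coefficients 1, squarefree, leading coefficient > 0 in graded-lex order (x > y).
3*x*y - x - 2*y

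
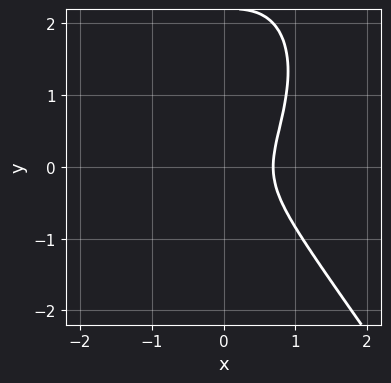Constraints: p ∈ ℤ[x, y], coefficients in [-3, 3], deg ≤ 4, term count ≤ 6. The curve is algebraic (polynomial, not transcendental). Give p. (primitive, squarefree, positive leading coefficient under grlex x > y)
The degree is 3 — a generic line meets the curve in up to 3 points.
From the visible intercepts: the curve avoids every integer y-axis point in the box.
Fitting integer coefficients to these (and the overall shape) gives p.

3*x^3 + y^3 - 2*y^2 - 1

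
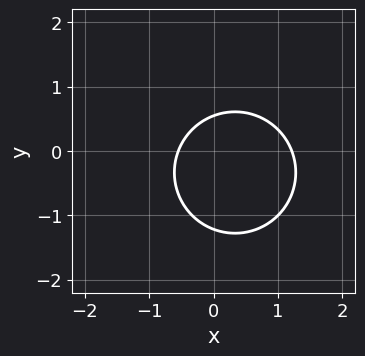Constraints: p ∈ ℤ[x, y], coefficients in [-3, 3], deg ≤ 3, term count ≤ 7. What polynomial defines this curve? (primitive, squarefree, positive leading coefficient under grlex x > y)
1. deg p = 2. The shape is more complex than any degree-1 curve.
2. The integer polynomial consistent with all of this is the stated p.

3*x^2 + 3*y^2 - 2*x + 2*y - 2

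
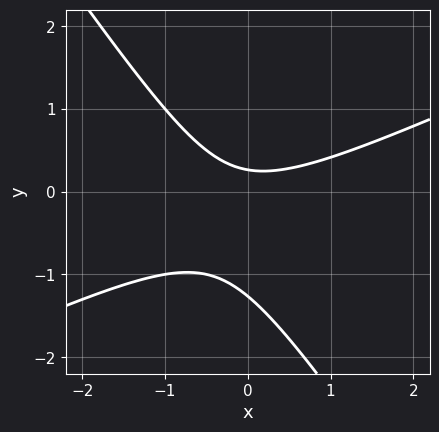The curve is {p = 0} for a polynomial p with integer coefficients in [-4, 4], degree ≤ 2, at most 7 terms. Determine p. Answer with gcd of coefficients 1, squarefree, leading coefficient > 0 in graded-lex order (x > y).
2*x^2 - 3*x*y - 3*y^2 - 3*y + 1

(a) Degree: no degree-1 curve has this shape, so deg p = 2.
(b) Reading off the gridlines: it misses every integer gridline on the x-axis.
(c) Solving for integer coefficients yields p as stated.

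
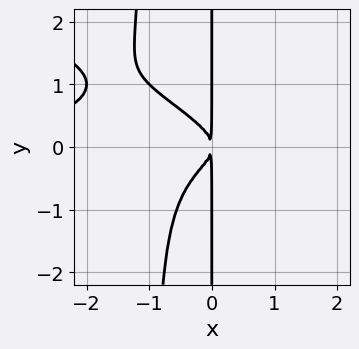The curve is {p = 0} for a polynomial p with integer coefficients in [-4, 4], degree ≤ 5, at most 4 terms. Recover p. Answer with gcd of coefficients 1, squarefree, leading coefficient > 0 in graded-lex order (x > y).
x^3*y + 2*x^2*y^2 + 2*x*y^2 + x^2

deg p = 4.
Reading off the gridlines: the visible y-axis segment lies entirely on the curve.
These observations pin down the coefficients.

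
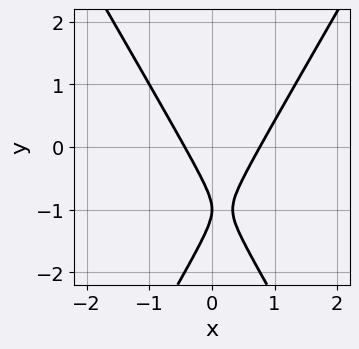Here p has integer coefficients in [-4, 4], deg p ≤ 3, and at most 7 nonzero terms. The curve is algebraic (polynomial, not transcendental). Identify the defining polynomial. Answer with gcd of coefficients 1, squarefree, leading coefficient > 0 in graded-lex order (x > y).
3*x^2 - y^2 - x - 2*y - 1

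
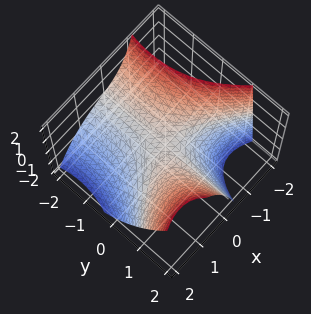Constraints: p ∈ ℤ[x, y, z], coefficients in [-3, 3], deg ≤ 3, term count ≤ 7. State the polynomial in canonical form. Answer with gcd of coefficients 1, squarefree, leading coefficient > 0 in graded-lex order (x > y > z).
(a) deg p = 3. The shape is more complex than any degree-2 surface.
(b) Against the integer gridlines: it crosses the z-axis at the gridline z = 0; the visible y-axis segment lies entirely on the surface; it crosses the x-axis at the gridline x = 0.
(c) Solving for integer coefficients yields p as stated.

x^3 - x*y^2 - 3*x*y + x*z + 3*z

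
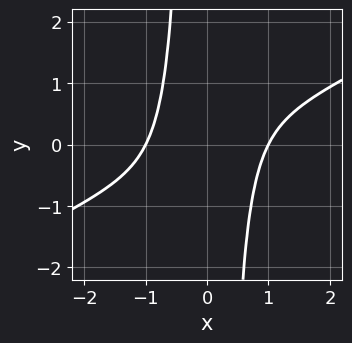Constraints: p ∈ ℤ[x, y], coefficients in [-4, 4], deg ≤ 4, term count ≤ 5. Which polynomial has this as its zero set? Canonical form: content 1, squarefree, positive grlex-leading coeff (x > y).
x^4 - 2*x^3*y - 1

1. deg p = 4.
2. Against the integer gridlines: the x-axis gridline crossings are at x ∈ {-1, 1}; no y-intercept at any integer in the box.
3. Together with the visible shape, these determine p as stated.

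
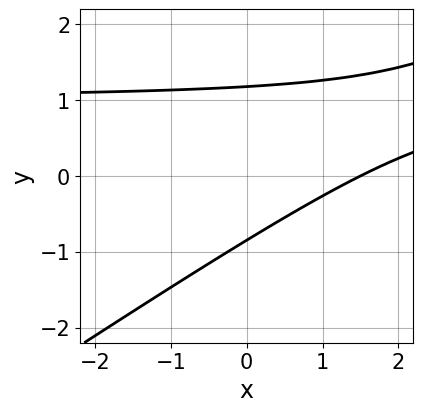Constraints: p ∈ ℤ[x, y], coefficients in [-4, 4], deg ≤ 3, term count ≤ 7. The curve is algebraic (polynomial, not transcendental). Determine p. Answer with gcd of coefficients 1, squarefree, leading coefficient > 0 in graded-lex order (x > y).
2*x*y - 3*y^2 - 2*x + y + 3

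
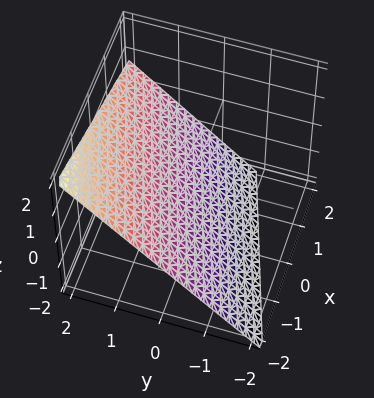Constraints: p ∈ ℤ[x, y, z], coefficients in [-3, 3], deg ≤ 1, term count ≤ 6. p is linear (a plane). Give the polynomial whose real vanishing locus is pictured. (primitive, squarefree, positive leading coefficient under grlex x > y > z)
x - 3*y + 3*z + 2

The degree is 1 — every cross-section is a straight line — this is a plane.
Observable constraints: one x-axis crossing is at x = -2.
Putting this together gives p.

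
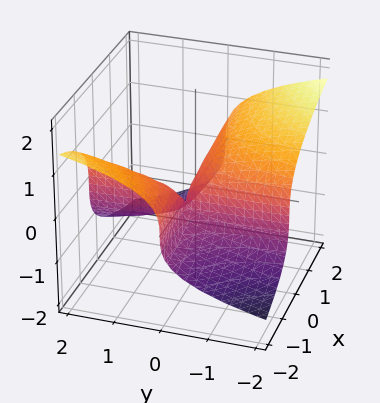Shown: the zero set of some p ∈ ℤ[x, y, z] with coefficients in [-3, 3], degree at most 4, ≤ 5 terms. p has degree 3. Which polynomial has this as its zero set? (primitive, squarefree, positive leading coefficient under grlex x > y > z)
3*z^3 + 3*x*y + 2*y

1. deg p = 3. No degree-2 surface has this shape.
2. Against the integer gridlines: it crosses the y-axis at the gridline y = 0; the visible x-axis segment lies entirely on the surface; one z-axis crossing is at z = 0.
3. Fitting integer coefficients to these (and the overall shape) gives p.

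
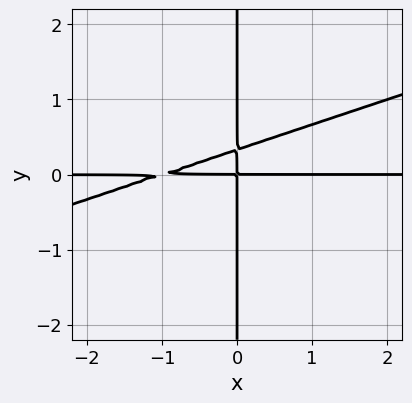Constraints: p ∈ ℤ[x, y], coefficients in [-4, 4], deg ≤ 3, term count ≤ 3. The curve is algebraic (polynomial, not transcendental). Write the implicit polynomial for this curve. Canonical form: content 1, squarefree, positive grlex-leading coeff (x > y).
1. deg p = 3.
2. Observable constraints: every point of the x-axis in the box is on the curve; the visible y-axis segment lies entirely on the curve.
3. These observations pin down the coefficients.

x^2*y - 3*x*y^2 + x*y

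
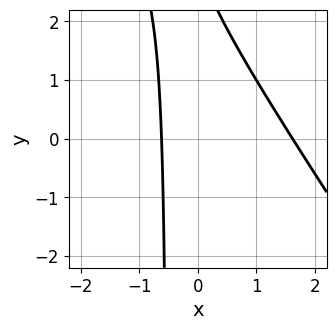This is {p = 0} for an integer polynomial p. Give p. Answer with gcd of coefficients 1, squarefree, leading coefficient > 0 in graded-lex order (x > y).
3*x^2 + 2*x*y - 3*x + y - 3

First, deg p = 2. A generic line meets the curve in up to 2 points.
Then, from the visible intercepts: the curve avoids every integer y-axis point in the box.
Finally, assembling these constraints gives the stated polynomial.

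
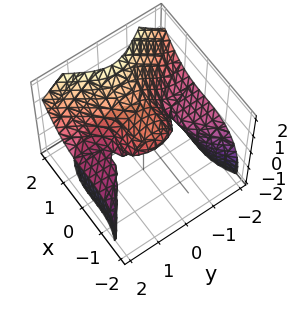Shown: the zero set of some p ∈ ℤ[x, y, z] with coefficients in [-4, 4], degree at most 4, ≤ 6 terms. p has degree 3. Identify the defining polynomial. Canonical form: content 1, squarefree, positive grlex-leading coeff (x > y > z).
The degree is 3 — no degree-2 surface has this shape.
From the visible intercepts: among the integer gridlines, it crosses the z-axis at z ∈ {0, 1}; the visible y-axis segment lies entirely on the surface.
Fitting integer coefficients to these (and the overall shape) gives p.

2*x^3 - 3*y^2*z - 3*z^2 + 3*z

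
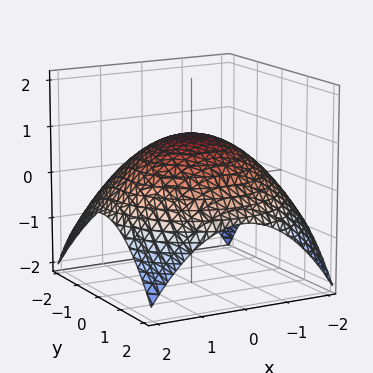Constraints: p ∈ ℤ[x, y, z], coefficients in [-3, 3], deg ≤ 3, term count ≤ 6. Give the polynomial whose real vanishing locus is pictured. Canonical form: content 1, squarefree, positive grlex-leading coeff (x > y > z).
x^2 + y^2 + 3*z - 3

(a) The degree is 2 — a generic line meets the surface in up to 2 points.
(b) By symmetry, every cross-section ⟂ z is a circle, so x, y appear only via x² + y².
(c) From the visible intercepts: it crosses the z-axis at the gridline z = 1; a circular section at z = 0 has radius between 1 and 2.
(d) Putting this together gives p.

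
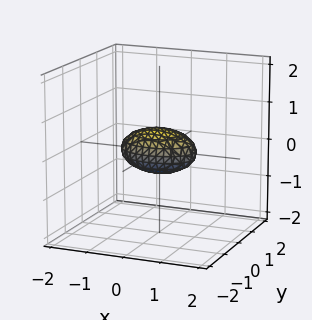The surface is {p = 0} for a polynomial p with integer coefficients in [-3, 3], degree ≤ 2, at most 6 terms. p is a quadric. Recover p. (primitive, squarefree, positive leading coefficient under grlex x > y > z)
(a) deg p = 2.
(b) Symmetries: it's symmetric under y → −y, forcing even powers of y; it's symmetric under x → −x, forcing even powers of x; it's symmetric under z → −z, forcing even powers of z.
(c) Against the integer gridlines: among the integer gridlines, it crosses the x-axis at x ∈ {-1, 1}.
(d) Putting this together gives p.

x^2 + 2*y^2 + 3*z^2 - 1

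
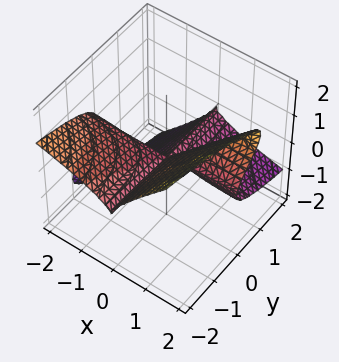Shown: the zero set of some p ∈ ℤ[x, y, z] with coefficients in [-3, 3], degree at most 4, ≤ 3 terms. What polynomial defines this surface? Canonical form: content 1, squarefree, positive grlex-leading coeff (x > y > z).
1. deg p = 3. No degree-2 surface has this shape.
2. From the axis intercepts and sections: the visible x-axis segment lies entirely on the surface; it crosses the z-axis at the gridline z = 0; the visible y-axis segment lies entirely on the surface.
3. These observations pin down the coefficients.

x^2*y - 3*x*z^2 + 3*z^3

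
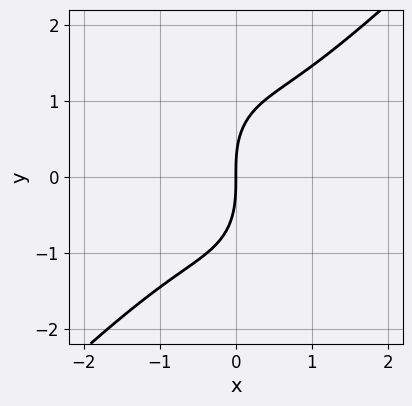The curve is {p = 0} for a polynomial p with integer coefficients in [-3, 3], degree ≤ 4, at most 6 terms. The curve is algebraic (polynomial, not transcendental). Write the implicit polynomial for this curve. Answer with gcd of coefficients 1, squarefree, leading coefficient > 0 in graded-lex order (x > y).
Degree: a generic line meets the curve in up to 3 points, so deg p = 3.
Against the integer gridlines: it meets the y-axis at y = 0 (among the integer gridlines); it meets the x-axis at x = 0 (among the integer gridlines).
Assembling these constraints gives the stated polynomial.

3*x^3 - 2*x^2*y - y^3 + 3*x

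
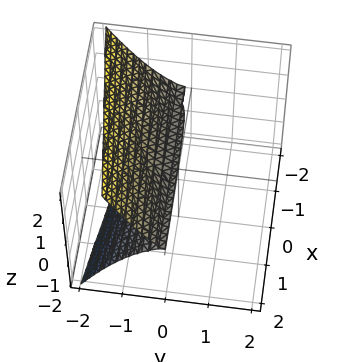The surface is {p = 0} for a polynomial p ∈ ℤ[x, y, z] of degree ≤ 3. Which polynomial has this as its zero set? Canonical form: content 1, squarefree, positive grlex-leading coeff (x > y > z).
x*y*z + 3*y^3 + 3*z^2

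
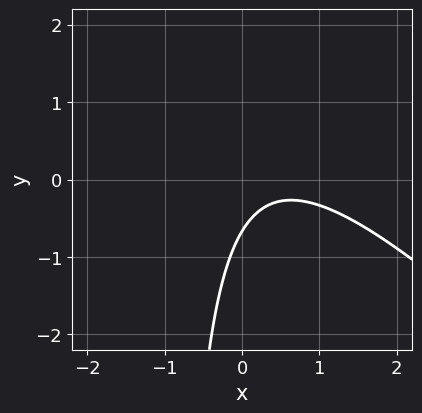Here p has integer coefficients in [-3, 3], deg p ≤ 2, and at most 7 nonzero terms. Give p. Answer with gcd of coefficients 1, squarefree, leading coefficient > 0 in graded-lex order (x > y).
First, deg p = 2. The shape is more complex than any degree-1 curve.
Next, against the integer gridlines: no x-intercept at any integer in the box.
Finally, fitting integer coefficients to these (and the overall shape) gives p.

3*x^2 + 3*x*y - 3*x + 3*y + 2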